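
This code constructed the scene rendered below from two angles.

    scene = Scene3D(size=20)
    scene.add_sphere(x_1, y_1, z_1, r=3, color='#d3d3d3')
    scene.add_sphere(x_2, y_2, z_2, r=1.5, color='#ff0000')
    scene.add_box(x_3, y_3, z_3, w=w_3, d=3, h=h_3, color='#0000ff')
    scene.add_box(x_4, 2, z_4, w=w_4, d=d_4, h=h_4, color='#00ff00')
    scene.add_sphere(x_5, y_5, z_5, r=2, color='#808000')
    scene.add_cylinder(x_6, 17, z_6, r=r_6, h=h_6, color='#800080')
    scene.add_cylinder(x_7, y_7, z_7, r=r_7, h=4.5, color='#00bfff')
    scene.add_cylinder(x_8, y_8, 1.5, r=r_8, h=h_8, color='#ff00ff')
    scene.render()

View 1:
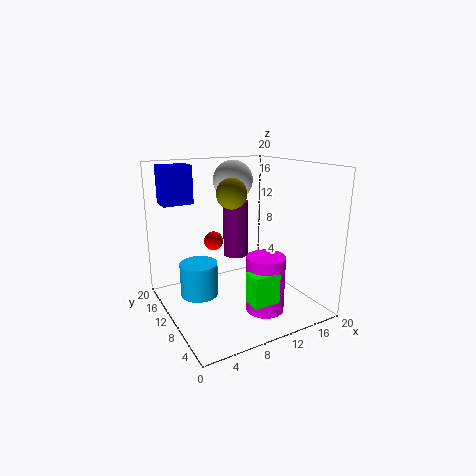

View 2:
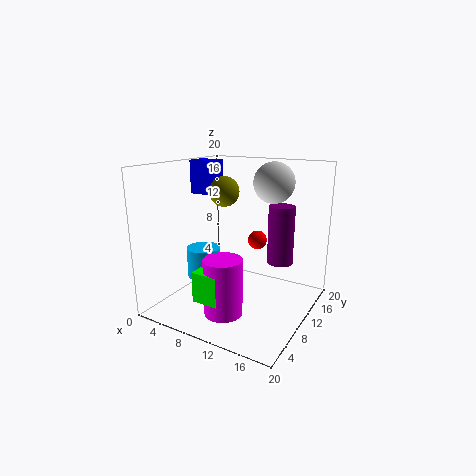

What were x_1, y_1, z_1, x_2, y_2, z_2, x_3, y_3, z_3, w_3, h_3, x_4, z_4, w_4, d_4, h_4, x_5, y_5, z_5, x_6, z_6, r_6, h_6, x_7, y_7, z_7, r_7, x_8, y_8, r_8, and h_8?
x_1 = 12.5; y_1 = 16; z_1 = 17; x_2 = 9.5; y_2 = 17; z_2 = 7.5; x_3 = 0.5; y_3 = 12; z_3 = 15; w_3 = 4; h_3 = 5; x_4 = 8; z_4 = 3.5; w_4 = 3.5; d_4 = 2.5; h_4 = 4; x_5 = 8.5; y_5 = 9; z_5 = 16.5; x_6 = 13.5; z_6 = 4.5; r_6 = 2; h_6 = 9; x_7 = 4; y_7 = 10; z_7 = 3; r_7 = 2.5; x_8 = 11; y_8 = 4.5; r_8 = 2.5; h_8 = 7.5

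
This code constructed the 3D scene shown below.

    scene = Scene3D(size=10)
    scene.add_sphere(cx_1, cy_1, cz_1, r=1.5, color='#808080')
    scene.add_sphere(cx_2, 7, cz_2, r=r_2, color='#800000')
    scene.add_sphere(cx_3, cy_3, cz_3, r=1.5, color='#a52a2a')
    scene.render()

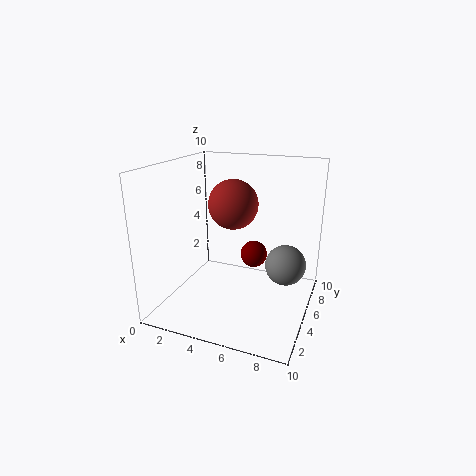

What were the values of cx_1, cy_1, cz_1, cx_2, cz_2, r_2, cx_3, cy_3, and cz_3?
cx_1 = 8; cy_1 = 7; cz_1 = 2.5; cx_2 = 5.5; cz_2 = 3; r_2 = 1; cx_3 = 5.5; cy_3 = 3; cz_3 = 8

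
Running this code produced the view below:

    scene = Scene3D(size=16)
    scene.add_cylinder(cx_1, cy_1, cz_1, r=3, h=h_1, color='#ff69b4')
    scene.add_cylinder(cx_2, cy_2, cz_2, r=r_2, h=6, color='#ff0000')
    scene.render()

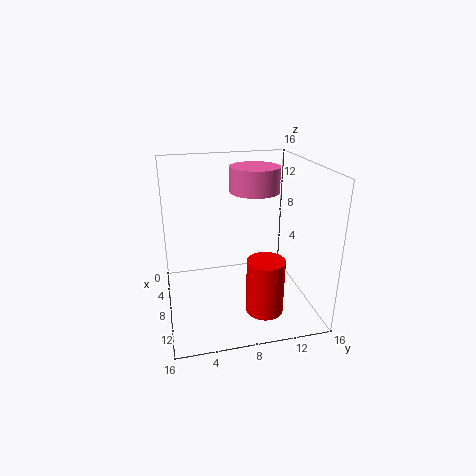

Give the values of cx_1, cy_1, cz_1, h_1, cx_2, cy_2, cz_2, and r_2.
cx_1 = 4, cy_1 = 11, cz_1 = 12, h_1 = 3, cx_2 = 12, cy_2 = 10, cz_2 = 1, r_2 = 2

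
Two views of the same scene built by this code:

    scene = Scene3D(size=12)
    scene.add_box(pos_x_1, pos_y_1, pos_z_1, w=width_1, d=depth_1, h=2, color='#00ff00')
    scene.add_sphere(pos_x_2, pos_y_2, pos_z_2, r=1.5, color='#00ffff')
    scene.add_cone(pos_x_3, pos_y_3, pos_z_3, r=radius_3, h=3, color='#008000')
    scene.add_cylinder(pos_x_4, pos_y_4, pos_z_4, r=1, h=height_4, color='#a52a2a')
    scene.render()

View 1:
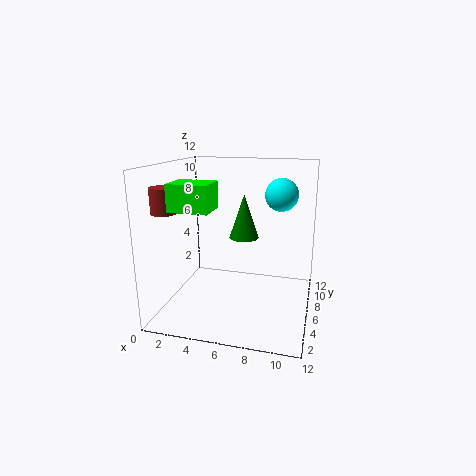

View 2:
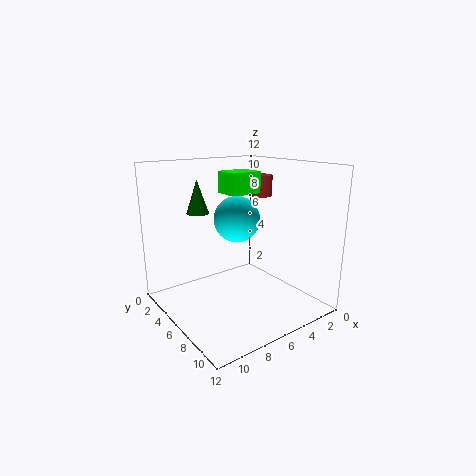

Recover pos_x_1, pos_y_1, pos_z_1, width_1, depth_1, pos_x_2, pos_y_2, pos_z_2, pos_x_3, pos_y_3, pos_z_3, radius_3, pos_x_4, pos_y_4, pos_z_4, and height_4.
pos_x_1 = 2; pos_y_1 = 1.5; pos_z_1 = 9; width_1 = 3; depth_1 = 2.5; pos_x_2 = 9; pos_y_2 = 10; pos_z_2 = 9; pos_x_3 = 7.5; pos_y_3 = 2; pos_z_3 = 7.5; radius_3 = 1; pos_x_4 = 1; pos_y_4 = 3; pos_z_4 = 8.5; height_4 = 2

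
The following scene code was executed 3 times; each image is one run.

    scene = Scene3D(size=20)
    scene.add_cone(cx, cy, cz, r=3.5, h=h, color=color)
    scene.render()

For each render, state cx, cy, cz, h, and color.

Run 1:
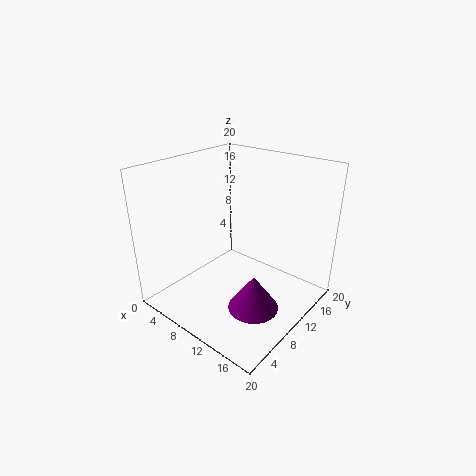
cx = 14
cy = 8.5
cz = 1
h = 5
color = 'purple'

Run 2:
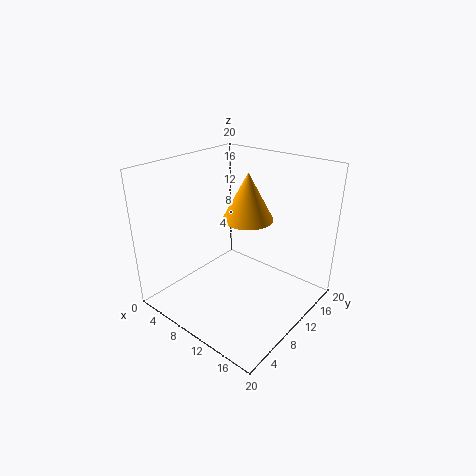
cx = 10.5
cy = 11.5
cz = 12.5
h = 6.5
color = 'orange'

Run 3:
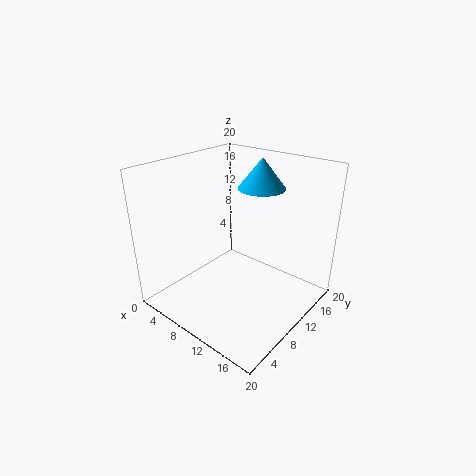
cx = 9.5
cy = 16
cz = 15.5
h = 4.5
color = 'deepskyblue'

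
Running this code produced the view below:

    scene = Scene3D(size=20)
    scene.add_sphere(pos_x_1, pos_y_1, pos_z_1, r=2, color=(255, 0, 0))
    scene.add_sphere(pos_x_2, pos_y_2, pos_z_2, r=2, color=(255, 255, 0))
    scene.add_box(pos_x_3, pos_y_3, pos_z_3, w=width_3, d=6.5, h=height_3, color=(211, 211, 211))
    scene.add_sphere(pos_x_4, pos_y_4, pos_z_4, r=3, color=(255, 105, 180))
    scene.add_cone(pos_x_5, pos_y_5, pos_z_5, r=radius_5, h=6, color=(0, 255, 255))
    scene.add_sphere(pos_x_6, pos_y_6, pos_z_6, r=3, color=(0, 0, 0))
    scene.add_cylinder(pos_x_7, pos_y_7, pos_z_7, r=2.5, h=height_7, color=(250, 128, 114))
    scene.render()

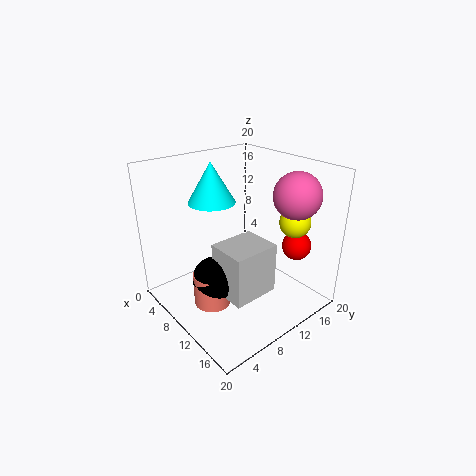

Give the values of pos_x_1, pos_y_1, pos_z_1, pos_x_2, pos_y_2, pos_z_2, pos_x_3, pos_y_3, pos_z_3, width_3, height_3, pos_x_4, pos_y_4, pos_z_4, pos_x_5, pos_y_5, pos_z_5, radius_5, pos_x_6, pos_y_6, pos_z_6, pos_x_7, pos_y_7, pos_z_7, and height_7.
pos_x_1 = 15.5
pos_y_1 = 16
pos_z_1 = 9
pos_x_2 = 16.5
pos_y_2 = 14
pos_z_2 = 13.5
pos_x_3 = 10
pos_y_3 = 5.5
pos_z_3 = 3.5
width_3 = 5.5
height_3 = 7
pos_x_4 = 16.5
pos_y_4 = 14
pos_z_4 = 17
pos_x_5 = 4
pos_y_5 = 10
pos_z_5 = 13.5
radius_5 = 3.5
pos_x_6 = 10.5
pos_y_6 = 5.5
pos_z_6 = 5.5
pos_x_7 = 10.5
pos_y_7 = 5
pos_z_7 = 2
height_7 = 4.5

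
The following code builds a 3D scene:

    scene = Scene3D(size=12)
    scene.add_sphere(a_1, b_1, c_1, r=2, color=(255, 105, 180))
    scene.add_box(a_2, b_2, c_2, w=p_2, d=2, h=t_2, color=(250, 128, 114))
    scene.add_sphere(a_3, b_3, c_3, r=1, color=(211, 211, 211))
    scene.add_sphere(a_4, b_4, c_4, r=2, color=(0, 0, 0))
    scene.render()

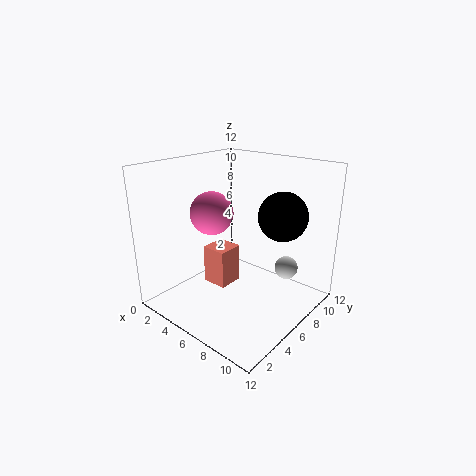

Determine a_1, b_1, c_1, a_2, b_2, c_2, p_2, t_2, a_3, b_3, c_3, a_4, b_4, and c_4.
a_1 = 2; b_1 = 7; c_1 = 7; a_2 = 5; b_2 = 3; c_2 = 3; p_2 = 2; t_2 = 3; a_3 = 9; b_3 = 9; c_3 = 3; a_4 = 9; b_4 = 8; c_4 = 8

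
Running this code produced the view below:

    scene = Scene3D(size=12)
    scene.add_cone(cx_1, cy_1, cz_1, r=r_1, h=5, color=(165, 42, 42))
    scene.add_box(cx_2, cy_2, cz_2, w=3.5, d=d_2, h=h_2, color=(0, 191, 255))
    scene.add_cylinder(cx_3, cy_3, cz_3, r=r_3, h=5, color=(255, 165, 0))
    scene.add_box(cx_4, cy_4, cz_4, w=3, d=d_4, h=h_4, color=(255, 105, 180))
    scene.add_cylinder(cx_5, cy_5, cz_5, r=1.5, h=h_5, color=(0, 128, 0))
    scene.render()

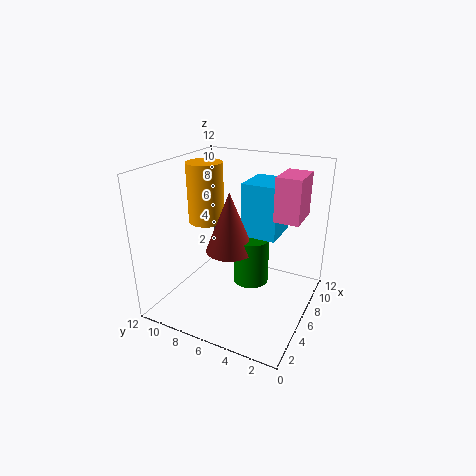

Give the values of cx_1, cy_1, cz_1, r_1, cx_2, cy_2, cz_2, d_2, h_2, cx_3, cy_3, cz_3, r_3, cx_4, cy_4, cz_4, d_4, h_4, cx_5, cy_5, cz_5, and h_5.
cx_1 = 5.5
cy_1 = 6.5
cz_1 = 5
r_1 = 2
cx_2 = 6.5
cy_2 = 3
cz_2 = 6
d_2 = 3
h_2 = 4.5
cx_3 = 6
cy_3 = 9
cz_3 = 7
r_3 = 1.5
cx_4 = 6
cy_4 = 1
cz_4 = 8
d_4 = 2
h_4 = 3.5
cx_5 = 6.5
cy_5 = 5
cz_5 = 2
h_5 = 4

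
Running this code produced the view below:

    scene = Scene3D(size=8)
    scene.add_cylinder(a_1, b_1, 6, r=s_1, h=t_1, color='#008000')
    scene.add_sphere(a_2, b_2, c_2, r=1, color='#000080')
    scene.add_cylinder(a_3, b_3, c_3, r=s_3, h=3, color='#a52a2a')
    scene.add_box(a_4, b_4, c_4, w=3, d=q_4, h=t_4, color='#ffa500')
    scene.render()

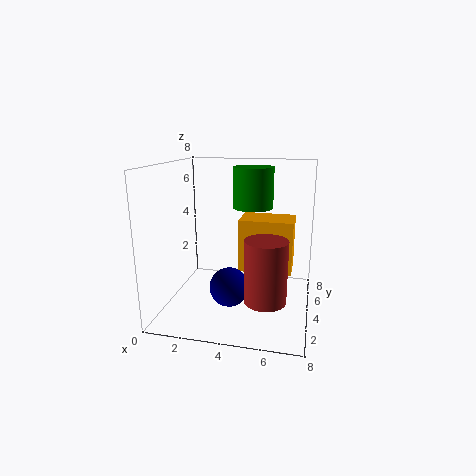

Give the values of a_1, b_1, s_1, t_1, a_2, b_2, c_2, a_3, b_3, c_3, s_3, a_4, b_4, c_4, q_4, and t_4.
a_1 = 5, b_1 = 3, s_1 = 1, t_1 = 2, a_2 = 4, b_2 = 2, c_2 = 2, a_3 = 6, b_3 = 1, c_3 = 2, s_3 = 1, a_4 = 4, b_4 = 4, c_4 = 2, q_4 = 2, t_4 = 3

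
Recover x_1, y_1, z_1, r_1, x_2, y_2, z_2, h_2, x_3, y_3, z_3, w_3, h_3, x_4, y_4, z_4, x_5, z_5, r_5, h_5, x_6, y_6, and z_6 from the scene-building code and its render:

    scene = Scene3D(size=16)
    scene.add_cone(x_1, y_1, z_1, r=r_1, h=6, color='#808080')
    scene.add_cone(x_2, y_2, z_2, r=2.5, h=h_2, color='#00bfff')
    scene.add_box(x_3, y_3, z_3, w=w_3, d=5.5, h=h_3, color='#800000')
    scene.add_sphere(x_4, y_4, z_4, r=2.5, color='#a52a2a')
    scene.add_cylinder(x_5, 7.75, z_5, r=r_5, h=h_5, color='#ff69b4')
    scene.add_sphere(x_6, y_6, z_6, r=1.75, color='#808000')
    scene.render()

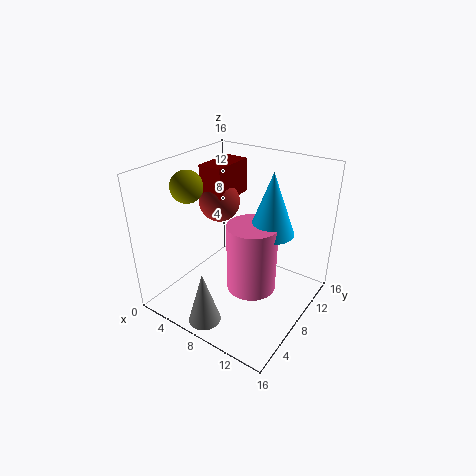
x_1 = 7.5
y_1 = 2.25
z_1 = 0.25
r_1 = 1.75
x_2 = 11.25
y_2 = 9.5
z_2 = 9
h_2 = 6.75
x_3 = 1.5
y_3 = 9.5
z_3 = 10.5
w_3 = 3
h_3 = 4.25
x_4 = 3
y_4 = 11.25
z_4 = 10
x_5 = 10
z_5 = 2.5
r_5 = 2.75
h_5 = 7.75
x_6 = 3.25
y_6 = 5.5
z_6 = 13.75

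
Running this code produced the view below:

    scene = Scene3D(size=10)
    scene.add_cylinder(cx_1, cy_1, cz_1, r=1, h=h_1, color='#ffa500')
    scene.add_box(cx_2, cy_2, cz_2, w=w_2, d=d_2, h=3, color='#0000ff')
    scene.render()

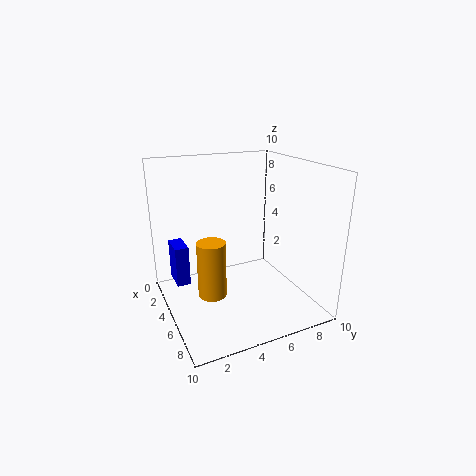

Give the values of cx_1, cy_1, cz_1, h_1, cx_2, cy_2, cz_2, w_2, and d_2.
cx_1 = 5
cy_1 = 3
cz_1 = 1
h_1 = 4
cx_2 = 1
cy_2 = 1
cz_2 = 1
w_2 = 2
d_2 = 1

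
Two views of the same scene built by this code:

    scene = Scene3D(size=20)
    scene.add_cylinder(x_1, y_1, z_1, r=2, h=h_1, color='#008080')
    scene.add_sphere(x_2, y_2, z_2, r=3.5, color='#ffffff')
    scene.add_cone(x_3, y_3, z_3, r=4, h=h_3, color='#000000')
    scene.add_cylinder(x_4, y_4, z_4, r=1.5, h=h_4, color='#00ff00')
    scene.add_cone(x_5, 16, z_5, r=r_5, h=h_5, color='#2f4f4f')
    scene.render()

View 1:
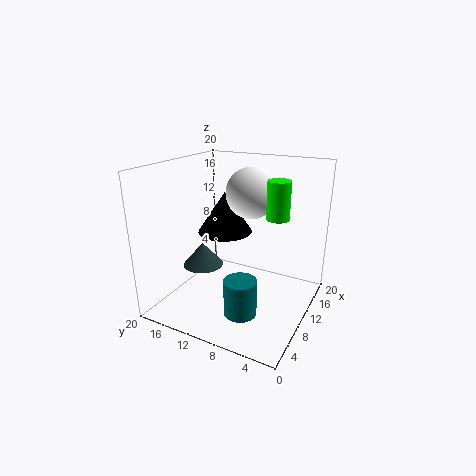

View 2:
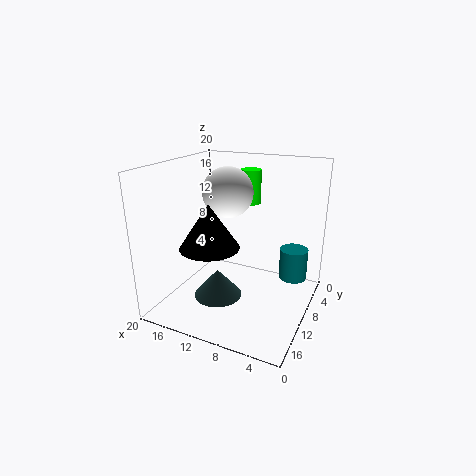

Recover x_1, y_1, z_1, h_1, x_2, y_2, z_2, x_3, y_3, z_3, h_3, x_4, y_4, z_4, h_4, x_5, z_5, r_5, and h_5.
x_1 = 3, y_1 = 6, z_1 = 3.5, h_1 = 4.5, x_2 = 12, y_2 = 9, z_2 = 16, x_3 = 12.5, y_3 = 13.5, z_3 = 9.5, h_3 = 6, x_4 = 10.5, y_4 = 4.5, z_4 = 13.5, h_4 = 5, x_5 = 10, z_5 = 4.5, r_5 = 3, h_5 = 3.5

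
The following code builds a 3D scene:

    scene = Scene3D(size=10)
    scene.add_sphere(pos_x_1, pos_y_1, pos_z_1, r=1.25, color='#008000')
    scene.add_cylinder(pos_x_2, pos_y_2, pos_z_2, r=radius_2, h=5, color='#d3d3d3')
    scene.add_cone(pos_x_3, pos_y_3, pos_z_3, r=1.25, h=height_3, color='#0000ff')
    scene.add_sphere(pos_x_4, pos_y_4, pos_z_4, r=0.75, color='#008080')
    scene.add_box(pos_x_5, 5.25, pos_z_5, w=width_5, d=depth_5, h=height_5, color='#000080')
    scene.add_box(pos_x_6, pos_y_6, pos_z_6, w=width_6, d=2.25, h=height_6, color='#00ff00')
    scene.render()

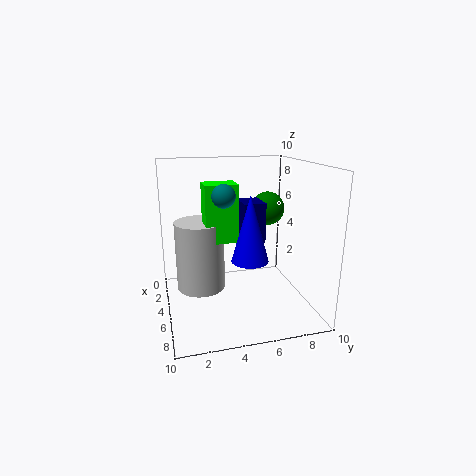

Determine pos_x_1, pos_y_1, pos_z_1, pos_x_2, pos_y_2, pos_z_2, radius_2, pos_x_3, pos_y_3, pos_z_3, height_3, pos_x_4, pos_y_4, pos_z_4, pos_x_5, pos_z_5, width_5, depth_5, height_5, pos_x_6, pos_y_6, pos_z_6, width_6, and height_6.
pos_x_1 = 3.25
pos_y_1 = 7.75
pos_z_1 = 6.5
pos_x_2 = 3.75
pos_y_2 = 2.5
pos_z_2 = 1
radius_2 = 1.75
pos_x_3 = 6.25
pos_y_3 = 5.5
pos_z_3 = 3.75
height_3 = 4.5
pos_x_4 = 6.25
pos_y_4 = 3.75
pos_z_4 = 8.25
pos_x_5 = 3.75
pos_z_5 = 4.75
width_5 = 2
depth_5 = 1.5
height_5 = 2.75
pos_x_6 = 3.5
pos_y_6 = 2.75
pos_z_6 = 4.75
width_6 = 1.75
height_6 = 4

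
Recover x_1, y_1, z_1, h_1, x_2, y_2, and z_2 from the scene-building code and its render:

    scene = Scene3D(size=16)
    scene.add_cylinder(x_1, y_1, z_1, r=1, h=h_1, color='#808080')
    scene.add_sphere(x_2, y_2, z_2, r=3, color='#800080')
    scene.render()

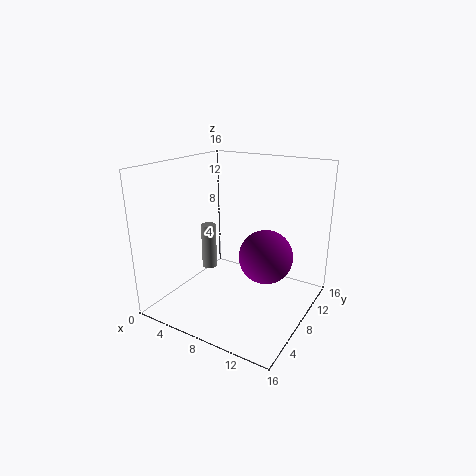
x_1 = 1; y_1 = 12; z_1 = 1; h_1 = 6; x_2 = 11; y_2 = 9; z_2 = 6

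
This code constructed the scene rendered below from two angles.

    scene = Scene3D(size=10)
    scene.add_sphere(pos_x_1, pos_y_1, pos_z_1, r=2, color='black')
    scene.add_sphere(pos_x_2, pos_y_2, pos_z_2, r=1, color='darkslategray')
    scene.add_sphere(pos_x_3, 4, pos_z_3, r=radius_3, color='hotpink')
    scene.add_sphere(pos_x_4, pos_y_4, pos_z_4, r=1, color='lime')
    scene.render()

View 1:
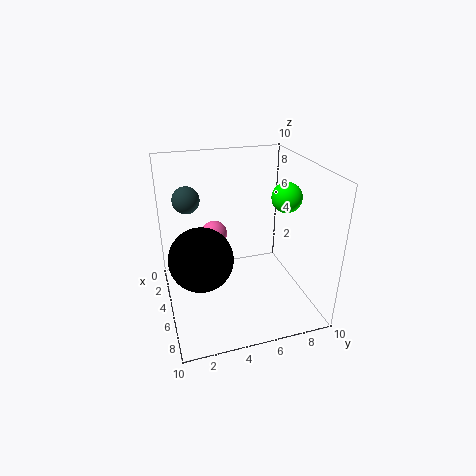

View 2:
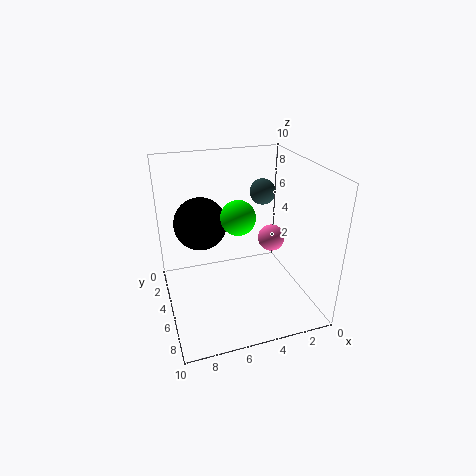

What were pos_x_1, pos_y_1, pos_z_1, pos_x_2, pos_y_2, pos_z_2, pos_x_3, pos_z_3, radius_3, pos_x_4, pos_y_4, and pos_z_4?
pos_x_1 = 7, pos_y_1 = 2, pos_z_1 = 5, pos_x_2 = 2, pos_y_2 = 2, pos_z_2 = 7, pos_x_3 = 2, pos_z_3 = 4, radius_3 = 1, pos_x_4 = 6, pos_y_4 = 8, pos_z_4 = 8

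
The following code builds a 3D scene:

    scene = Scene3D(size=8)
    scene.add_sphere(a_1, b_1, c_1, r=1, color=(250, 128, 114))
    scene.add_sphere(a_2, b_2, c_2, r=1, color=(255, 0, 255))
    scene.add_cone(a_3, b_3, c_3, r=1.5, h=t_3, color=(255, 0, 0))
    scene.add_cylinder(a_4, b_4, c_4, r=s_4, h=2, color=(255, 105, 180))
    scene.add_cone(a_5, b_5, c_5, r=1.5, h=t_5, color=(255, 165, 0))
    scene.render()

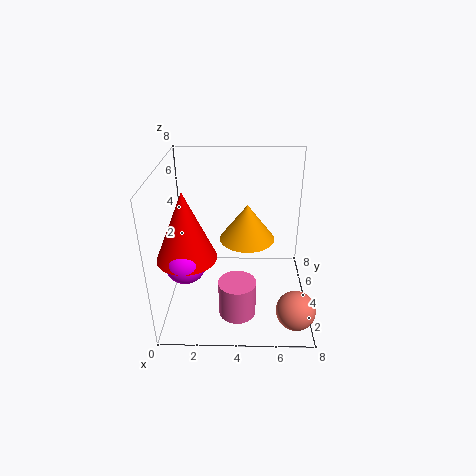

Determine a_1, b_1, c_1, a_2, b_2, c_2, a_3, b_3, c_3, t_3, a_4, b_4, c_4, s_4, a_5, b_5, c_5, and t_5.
a_1 = 7
b_1 = 1
c_1 = 1.5
a_2 = 1.5
b_2 = 1.5
c_2 = 4
a_3 = 1.5
b_3 = 2
c_3 = 4
t_3 = 3.5
a_4 = 4
b_4 = 2
c_4 = 0.5
s_4 = 1
a_5 = 4.5
b_5 = 4
c_5 = 4
t_5 = 2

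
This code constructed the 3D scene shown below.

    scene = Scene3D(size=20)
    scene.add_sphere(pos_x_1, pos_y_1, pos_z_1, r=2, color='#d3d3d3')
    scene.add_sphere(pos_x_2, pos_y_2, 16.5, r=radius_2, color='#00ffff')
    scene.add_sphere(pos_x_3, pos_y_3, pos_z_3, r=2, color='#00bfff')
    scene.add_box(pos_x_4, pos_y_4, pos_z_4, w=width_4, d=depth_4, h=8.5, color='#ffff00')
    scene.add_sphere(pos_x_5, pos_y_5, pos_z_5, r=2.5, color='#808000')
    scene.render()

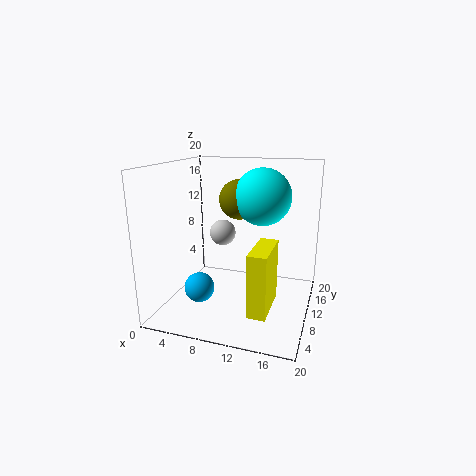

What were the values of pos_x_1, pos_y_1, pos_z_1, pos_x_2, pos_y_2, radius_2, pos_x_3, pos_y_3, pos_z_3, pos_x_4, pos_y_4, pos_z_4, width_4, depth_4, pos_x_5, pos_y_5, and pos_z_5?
pos_x_1 = 6, pos_y_1 = 14.5, pos_z_1 = 9, pos_x_2 = 14, pos_y_2 = 7.5, radius_2 = 3.5, pos_x_3 = 6, pos_y_3 = 5.5, pos_z_3 = 4, pos_x_4 = 13, pos_y_4 = 4, pos_z_4 = 1.5, width_4 = 2.5, depth_4 = 7, pos_x_5 = 11, pos_y_5 = 7.5, pos_z_5 = 16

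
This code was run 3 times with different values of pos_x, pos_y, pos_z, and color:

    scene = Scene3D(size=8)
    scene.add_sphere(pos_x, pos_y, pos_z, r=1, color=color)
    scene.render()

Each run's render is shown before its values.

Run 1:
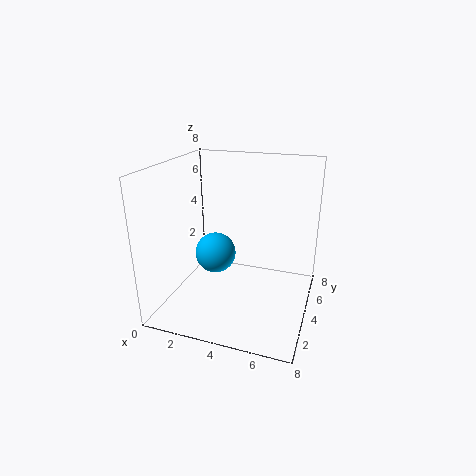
pos_x = 3.5, pos_y = 2, pos_z = 4, color = 'deepskyblue'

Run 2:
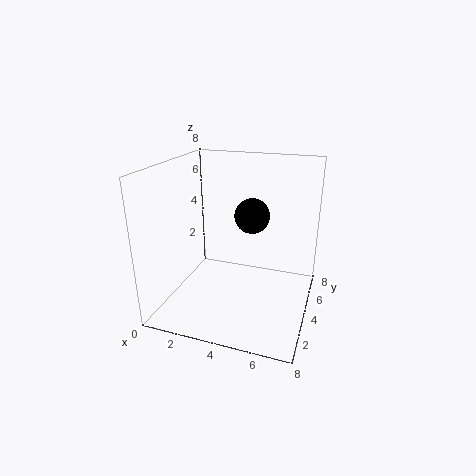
pos_x = 4.5, pos_y = 5, pos_z = 5, color = 'black'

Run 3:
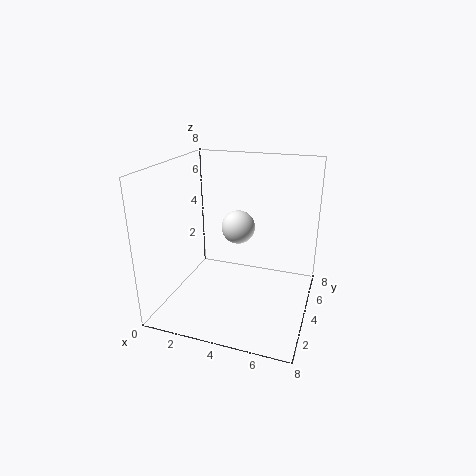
pos_x = 3.5, pos_y = 5.5, pos_z = 4, color = 'white'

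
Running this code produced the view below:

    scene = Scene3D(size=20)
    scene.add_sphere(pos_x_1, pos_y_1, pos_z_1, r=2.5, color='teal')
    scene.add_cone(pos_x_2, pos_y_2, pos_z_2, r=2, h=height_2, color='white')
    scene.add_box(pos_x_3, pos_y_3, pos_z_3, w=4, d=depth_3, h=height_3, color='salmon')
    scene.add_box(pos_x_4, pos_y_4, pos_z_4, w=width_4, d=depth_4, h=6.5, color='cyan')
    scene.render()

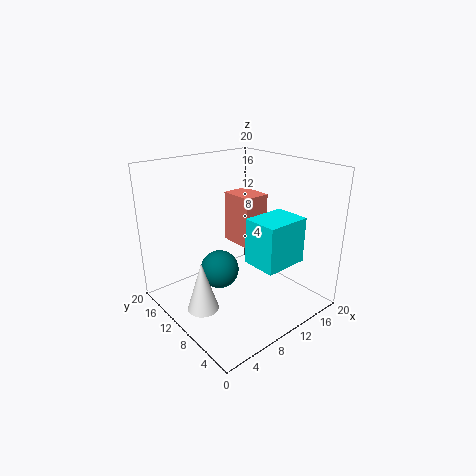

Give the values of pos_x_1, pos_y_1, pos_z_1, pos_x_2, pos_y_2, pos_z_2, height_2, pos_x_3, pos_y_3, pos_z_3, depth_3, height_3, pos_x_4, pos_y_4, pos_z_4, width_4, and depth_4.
pos_x_1 = 6
pos_y_1 = 9
pos_z_1 = 7
pos_x_2 = 2.5
pos_y_2 = 8
pos_z_2 = 3
height_2 = 6.5
pos_x_3 = 12
pos_y_3 = 10.5
pos_z_3 = 7.5
depth_3 = 5
height_3 = 7.5
pos_x_4 = 10.5
pos_y_4 = 4
pos_z_4 = 6.5
width_4 = 6.5
depth_4 = 5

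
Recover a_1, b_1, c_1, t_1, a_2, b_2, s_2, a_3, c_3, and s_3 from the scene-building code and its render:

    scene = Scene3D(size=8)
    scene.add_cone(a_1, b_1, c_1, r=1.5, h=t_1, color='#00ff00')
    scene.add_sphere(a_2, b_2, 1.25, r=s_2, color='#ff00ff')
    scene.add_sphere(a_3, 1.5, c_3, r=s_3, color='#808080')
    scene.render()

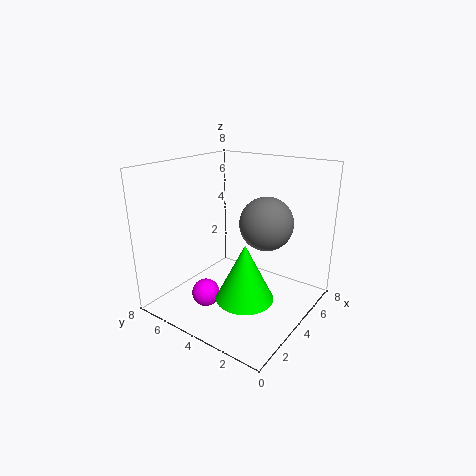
a_1 = 2.5
b_1 = 2.5
c_1 = 1.5
t_1 = 3
a_2 = 2
b_2 = 4.75
s_2 = 0.75
a_3 = 2.75
c_3 = 5.75
s_3 = 1.25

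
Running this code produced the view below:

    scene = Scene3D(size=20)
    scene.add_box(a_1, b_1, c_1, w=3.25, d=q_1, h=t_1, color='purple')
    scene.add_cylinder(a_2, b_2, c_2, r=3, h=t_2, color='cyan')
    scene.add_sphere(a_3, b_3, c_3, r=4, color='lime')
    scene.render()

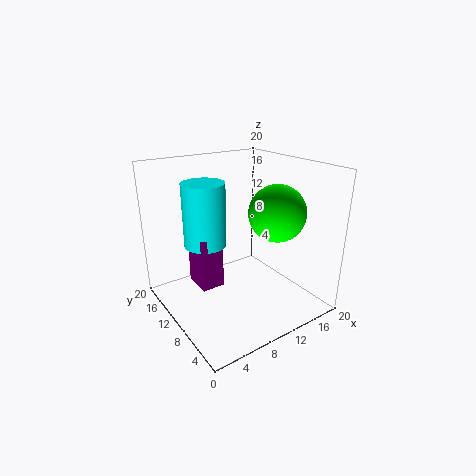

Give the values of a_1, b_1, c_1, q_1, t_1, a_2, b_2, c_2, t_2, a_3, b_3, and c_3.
a_1 = 4.75
b_1 = 10.75
c_1 = 2.75
q_1 = 4.25
t_1 = 7.5
a_2 = 6.75
b_2 = 13.5
c_2 = 8.5
t_2 = 9
a_3 = 15
b_3 = 7.75
c_3 = 13.25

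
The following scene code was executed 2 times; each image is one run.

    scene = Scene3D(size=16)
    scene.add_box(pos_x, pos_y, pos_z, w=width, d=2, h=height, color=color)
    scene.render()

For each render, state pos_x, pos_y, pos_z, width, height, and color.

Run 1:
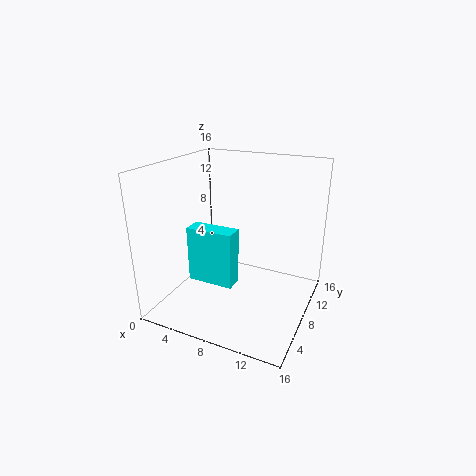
pos_x = 4; pos_y = 4; pos_z = 4; width = 5; height = 6; color = 'cyan'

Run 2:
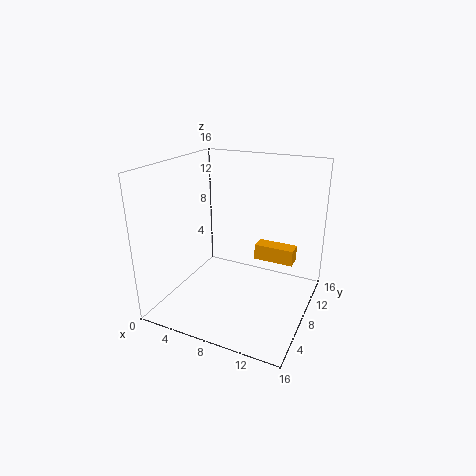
pos_x = 8; pos_y = 13; pos_z = 3; width = 5; height = 2; color = 'orange'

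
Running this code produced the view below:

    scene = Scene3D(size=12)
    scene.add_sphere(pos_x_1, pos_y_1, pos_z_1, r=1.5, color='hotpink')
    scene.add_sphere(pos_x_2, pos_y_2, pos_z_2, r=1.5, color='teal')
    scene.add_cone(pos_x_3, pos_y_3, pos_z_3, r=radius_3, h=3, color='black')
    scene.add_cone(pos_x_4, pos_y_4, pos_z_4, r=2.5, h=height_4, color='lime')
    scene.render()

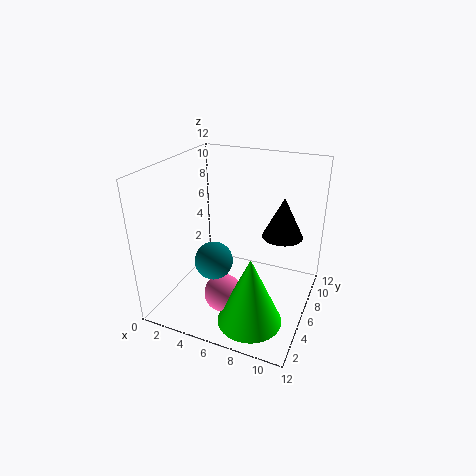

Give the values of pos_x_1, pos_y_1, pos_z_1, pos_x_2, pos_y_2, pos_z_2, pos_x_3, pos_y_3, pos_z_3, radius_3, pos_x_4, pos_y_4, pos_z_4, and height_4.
pos_x_1 = 6, pos_y_1 = 3, pos_z_1 = 2.5, pos_x_2 = 5, pos_y_2 = 3.5, pos_z_2 = 5, pos_x_3 = 10, pos_y_3 = 5, pos_z_3 = 7.5, radius_3 = 1.5, pos_x_4 = 8.5, pos_y_4 = 2.5, pos_z_4 = 1, height_4 = 5.5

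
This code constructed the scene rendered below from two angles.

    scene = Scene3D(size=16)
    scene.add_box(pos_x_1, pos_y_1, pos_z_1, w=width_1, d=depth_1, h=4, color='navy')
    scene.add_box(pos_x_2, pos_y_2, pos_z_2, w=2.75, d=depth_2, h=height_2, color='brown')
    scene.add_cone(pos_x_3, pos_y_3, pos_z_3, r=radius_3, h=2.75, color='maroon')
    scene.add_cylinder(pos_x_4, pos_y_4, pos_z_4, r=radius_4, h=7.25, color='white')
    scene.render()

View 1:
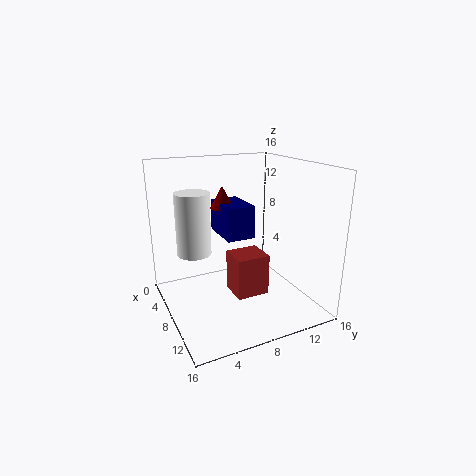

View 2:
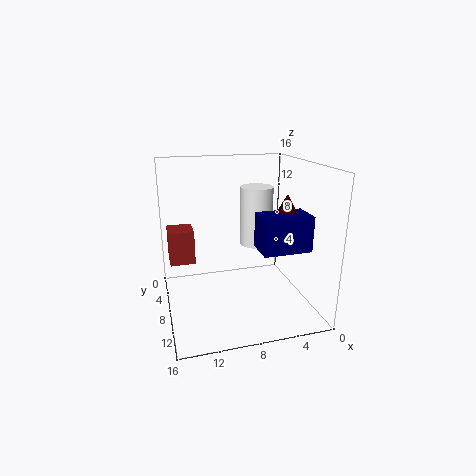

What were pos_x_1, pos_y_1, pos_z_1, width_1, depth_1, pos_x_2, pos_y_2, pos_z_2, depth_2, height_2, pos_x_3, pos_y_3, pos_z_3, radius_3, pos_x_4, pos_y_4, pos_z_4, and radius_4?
pos_x_1 = 0.5, pos_y_1 = 7.75, pos_z_1 = 6.75, width_1 = 5.5, depth_1 = 3.5, pos_x_2 = 12.75, pos_y_2 = 4.5, pos_z_2 = 5.25, depth_2 = 3, height_2 = 3.75, pos_x_3 = 2.5, pos_y_3 = 8.5, pos_z_3 = 10, radius_3 = 1.5, pos_x_4 = 4.5, pos_y_4 = 4, pos_z_4 = 5.5, radius_4 = 2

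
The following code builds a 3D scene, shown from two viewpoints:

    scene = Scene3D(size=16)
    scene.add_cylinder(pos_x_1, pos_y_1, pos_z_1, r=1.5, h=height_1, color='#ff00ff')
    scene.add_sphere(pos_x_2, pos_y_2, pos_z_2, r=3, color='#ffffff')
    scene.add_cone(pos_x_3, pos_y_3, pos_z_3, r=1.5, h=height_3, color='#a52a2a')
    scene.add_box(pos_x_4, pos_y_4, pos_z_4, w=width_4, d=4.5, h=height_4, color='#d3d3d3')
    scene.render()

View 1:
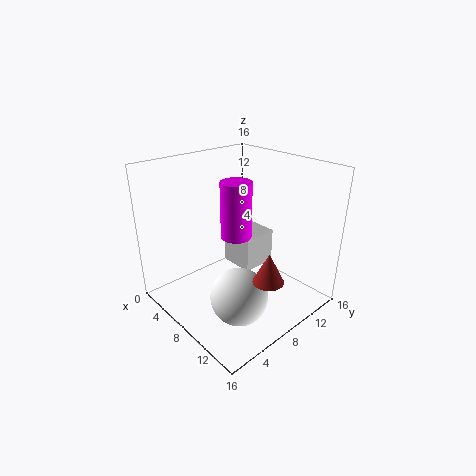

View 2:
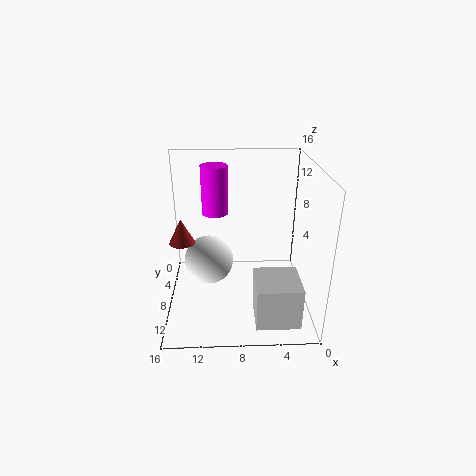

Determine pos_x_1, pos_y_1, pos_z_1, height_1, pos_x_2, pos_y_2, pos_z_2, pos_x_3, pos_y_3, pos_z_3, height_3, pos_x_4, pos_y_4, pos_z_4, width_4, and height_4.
pos_x_1 = 10.5, pos_y_1 = 5.5, pos_z_1 = 10, height_1 = 5.5, pos_x_2 = 11.5, pos_y_2 = 5, pos_z_2 = 3.5, pos_x_3 = 14.5, pos_y_3 = 6, pos_z_3 = 6.5, height_3 = 3, pos_x_4 = 2, pos_y_4 = 11, pos_z_4 = 1.5, width_4 = 4.5, height_4 = 4.5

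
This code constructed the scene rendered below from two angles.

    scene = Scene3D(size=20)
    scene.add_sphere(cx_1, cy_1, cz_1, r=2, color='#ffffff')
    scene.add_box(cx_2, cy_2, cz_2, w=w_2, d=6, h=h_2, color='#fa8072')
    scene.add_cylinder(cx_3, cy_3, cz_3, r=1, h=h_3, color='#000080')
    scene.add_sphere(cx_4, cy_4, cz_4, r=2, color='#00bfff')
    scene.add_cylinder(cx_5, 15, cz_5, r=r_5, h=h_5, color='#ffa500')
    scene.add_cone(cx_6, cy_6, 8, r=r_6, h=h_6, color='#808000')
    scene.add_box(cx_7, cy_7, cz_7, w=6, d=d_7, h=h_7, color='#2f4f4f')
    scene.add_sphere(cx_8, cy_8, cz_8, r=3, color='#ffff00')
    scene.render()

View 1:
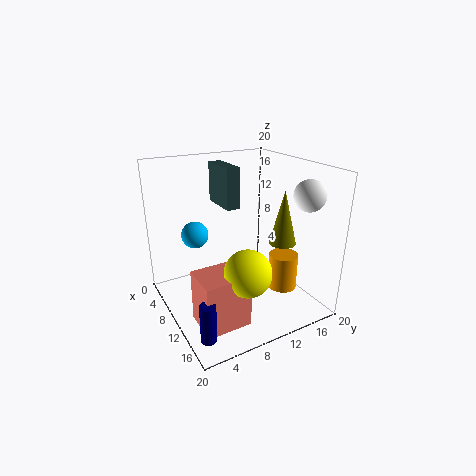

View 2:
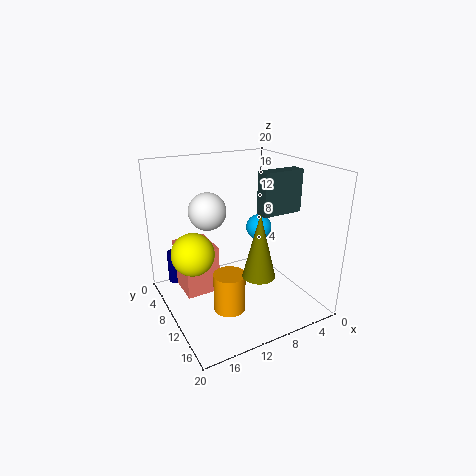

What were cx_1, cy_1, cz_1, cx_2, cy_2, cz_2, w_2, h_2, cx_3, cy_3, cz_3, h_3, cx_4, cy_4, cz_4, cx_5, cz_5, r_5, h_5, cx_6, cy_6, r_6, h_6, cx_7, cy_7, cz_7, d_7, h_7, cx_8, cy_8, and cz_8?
cx_1 = 17, cy_1 = 16, cz_1 = 17, cx_2 = 12, cy_2 = 2, cz_2 = 1, w_2 = 5, h_2 = 7, cx_3 = 17, cy_3 = 2, cz_3 = 1, h_3 = 5, cx_4 = 4, cy_4 = 6, cz_4 = 9, cx_5 = 14, cz_5 = 3, r_5 = 2, h_5 = 5, cx_6 = 11, cy_6 = 17, r_6 = 2, h_6 = 8, cx_7 = 1, cy_7 = 10, cz_7 = 13, d_7 = 2, h_7 = 6, cx_8 = 16, cy_8 = 8, cz_8 = 8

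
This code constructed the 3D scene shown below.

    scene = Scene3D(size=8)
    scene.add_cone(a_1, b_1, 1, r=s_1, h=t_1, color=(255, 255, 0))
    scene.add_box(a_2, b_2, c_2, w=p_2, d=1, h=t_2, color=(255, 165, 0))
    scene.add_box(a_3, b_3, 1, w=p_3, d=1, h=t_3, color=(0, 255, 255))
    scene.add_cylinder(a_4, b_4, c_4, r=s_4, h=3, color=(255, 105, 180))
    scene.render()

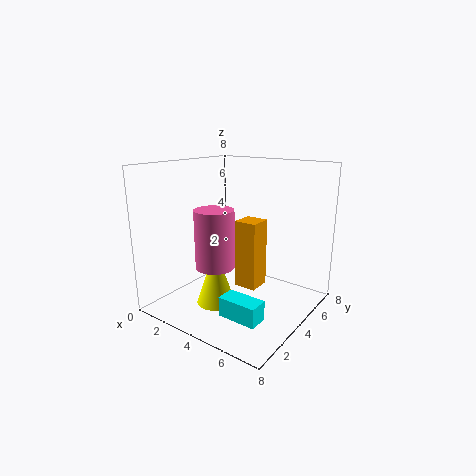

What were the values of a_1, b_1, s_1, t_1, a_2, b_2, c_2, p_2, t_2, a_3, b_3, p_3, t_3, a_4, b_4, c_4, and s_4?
a_1 = 4, b_1 = 2, s_1 = 1, t_1 = 3, a_2 = 6, b_2 = 1, c_2 = 3, p_2 = 1, t_2 = 3, a_3 = 5, b_3 = 1, p_3 = 2, t_3 = 1, a_4 = 4, b_4 = 2, c_4 = 3, s_4 = 1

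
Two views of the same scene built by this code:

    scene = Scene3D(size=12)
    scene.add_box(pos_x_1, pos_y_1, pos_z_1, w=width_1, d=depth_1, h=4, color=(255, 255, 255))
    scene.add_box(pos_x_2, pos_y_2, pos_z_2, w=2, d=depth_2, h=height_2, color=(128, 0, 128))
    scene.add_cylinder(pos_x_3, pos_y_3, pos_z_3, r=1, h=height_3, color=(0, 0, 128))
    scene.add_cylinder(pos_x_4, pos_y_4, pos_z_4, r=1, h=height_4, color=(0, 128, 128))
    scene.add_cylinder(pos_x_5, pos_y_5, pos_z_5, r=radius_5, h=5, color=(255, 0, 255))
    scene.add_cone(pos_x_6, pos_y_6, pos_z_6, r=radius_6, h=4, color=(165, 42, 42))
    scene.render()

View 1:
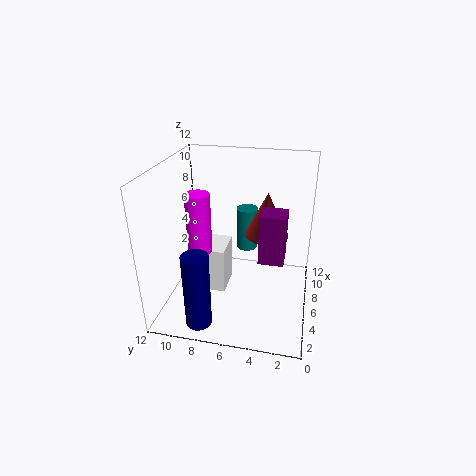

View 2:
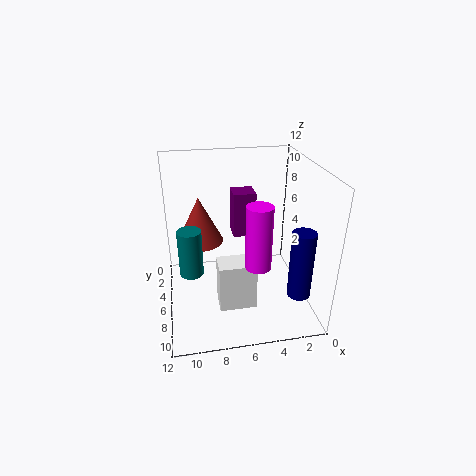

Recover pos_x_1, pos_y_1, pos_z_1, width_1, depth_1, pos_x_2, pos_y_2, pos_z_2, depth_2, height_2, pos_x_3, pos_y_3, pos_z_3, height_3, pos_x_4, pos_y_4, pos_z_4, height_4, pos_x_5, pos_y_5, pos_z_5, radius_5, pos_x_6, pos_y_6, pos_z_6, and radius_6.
pos_x_1 = 5; pos_y_1 = 7; pos_z_1 = 1; width_1 = 3; depth_1 = 2; pos_x_2 = 4; pos_y_2 = 2; pos_z_2 = 5; depth_2 = 2; height_2 = 4; pos_x_3 = 1; pos_y_3 = 8; pos_z_3 = 1; height_3 = 6; pos_x_4 = 10; pos_y_4 = 6; pos_z_4 = 3; height_4 = 4; pos_x_5 = 5; pos_y_5 = 9; pos_z_5 = 5; radius_5 = 1; pos_x_6 = 9; pos_y_6 = 4; pos_z_6 = 5; radius_6 = 2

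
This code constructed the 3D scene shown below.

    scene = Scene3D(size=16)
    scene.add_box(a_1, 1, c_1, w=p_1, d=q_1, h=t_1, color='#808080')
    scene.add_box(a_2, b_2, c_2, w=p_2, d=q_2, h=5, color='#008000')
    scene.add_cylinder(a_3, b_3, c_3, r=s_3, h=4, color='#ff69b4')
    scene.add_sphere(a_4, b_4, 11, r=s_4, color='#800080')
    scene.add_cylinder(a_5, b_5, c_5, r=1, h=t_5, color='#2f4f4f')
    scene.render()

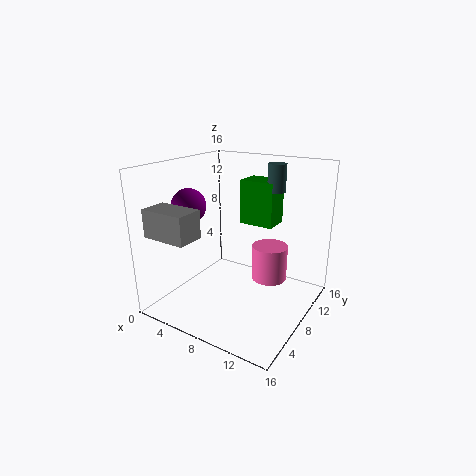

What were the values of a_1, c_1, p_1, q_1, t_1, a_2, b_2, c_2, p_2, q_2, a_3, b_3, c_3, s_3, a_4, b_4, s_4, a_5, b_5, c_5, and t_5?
a_1 = 1, c_1 = 9, p_1 = 5, q_1 = 3, t_1 = 3, a_2 = 7, b_2 = 10, c_2 = 9, p_2 = 4, q_2 = 3, a_3 = 11, b_3 = 10, c_3 = 3, s_3 = 2, a_4 = 2, b_4 = 7, s_4 = 2, a_5 = 11, b_5 = 11, c_5 = 13, t_5 = 3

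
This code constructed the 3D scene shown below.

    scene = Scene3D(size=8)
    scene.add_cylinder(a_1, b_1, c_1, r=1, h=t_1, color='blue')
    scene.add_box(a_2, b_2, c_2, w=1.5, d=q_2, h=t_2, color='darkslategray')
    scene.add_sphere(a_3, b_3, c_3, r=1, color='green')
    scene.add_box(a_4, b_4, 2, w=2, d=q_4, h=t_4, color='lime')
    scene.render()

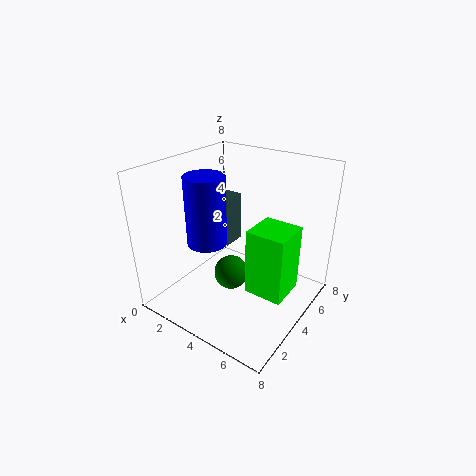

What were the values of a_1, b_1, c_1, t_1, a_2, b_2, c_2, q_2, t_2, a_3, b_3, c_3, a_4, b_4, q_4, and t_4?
a_1 = 3.5
b_1 = 2
c_1 = 4.5
t_1 = 3.5
a_2 = 1
b_2 = 5
c_2 = 2.5
q_2 = 1.5
t_2 = 3
a_3 = 3.5
b_3 = 4
c_3 = 1.5
a_4 = 5.5
b_4 = 2.5
q_4 = 2
t_4 = 3.5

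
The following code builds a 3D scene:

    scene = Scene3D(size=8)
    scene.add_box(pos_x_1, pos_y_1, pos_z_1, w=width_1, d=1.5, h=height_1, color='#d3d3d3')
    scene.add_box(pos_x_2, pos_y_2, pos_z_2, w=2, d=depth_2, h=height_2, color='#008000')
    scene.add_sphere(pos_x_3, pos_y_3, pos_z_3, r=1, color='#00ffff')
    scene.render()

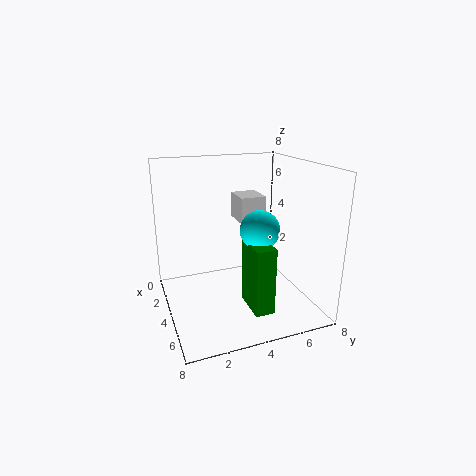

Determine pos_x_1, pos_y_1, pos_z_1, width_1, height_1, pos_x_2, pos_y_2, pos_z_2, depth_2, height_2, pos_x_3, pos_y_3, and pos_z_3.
pos_x_1 = 1.5, pos_y_1 = 4.5, pos_z_1 = 4.5, width_1 = 1.75, height_1 = 1.5, pos_x_2 = 5.25, pos_y_2 = 3.75, pos_z_2 = 1, depth_2 = 1, height_2 = 3.5, pos_x_3 = 5.75, pos_y_3 = 4.5, pos_z_3 = 5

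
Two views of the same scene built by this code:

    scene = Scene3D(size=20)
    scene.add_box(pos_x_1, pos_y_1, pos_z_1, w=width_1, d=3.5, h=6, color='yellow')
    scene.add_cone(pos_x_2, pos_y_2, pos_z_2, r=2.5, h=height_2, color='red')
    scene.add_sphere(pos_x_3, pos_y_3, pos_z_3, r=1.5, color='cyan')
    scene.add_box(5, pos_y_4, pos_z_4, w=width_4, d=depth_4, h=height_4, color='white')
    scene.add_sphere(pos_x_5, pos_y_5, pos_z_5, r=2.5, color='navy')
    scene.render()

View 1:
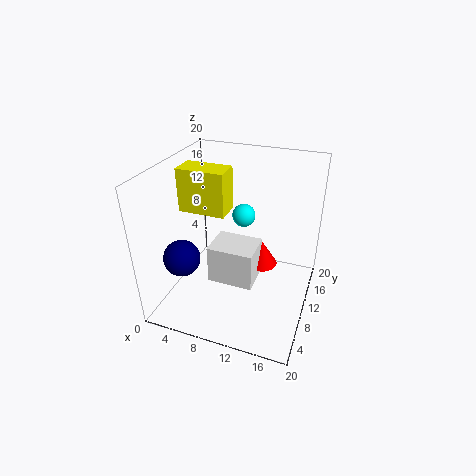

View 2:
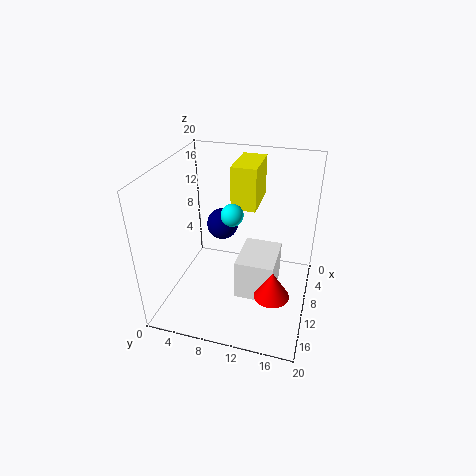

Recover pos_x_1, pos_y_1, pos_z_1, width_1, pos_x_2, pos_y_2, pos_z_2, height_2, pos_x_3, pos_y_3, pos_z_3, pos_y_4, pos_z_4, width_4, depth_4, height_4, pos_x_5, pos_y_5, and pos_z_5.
pos_x_1 = 2
pos_y_1 = 8.5
pos_z_1 = 13.5
width_1 = 6.5
pos_x_2 = 12
pos_y_2 = 15.5
pos_z_2 = 2.5
height_2 = 4
pos_x_3 = 11
pos_y_3 = 9.5
pos_z_3 = 14
pos_y_4 = 10
pos_z_4 = 1
width_4 = 7
depth_4 = 5.5
height_4 = 6
pos_x_5 = 3.5
pos_y_5 = 5.5
pos_z_5 = 8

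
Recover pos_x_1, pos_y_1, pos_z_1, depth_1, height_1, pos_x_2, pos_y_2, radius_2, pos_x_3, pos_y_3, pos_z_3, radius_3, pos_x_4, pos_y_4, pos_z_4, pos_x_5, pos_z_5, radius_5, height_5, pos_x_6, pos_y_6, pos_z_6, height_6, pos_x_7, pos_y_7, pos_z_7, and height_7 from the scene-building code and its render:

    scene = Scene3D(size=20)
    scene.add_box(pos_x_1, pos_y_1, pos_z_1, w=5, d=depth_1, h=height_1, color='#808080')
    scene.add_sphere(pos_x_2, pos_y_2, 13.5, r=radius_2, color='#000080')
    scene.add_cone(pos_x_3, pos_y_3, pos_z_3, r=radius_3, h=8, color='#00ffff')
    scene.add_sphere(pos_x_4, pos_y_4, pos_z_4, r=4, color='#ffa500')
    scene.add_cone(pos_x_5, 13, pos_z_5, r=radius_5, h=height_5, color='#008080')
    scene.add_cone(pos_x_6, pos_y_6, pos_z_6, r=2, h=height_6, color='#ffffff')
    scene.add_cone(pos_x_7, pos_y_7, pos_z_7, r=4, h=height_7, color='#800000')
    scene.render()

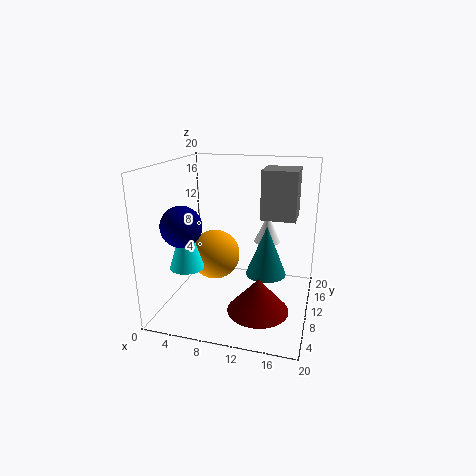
pos_x_1 = 12.5, pos_y_1 = 12.5, pos_z_1 = 12, depth_1 = 5, height_1 = 7, pos_x_2 = 5, pos_y_2 = 3, radius_2 = 2.5, pos_x_3 = 2.5, pos_y_3 = 9, pos_z_3 = 5, radius_3 = 2.5, pos_x_4 = 4.5, pos_y_4 = 15.5, pos_z_4 = 4.5, pos_x_5 = 13.5, pos_z_5 = 3.5, radius_5 = 3, height_5 = 7.5, pos_x_6 = 13, pos_y_6 = 16, pos_z_6 = 7.5, height_6 = 4.5, pos_x_7 = 14, pos_y_7 = 5.5, pos_z_7 = 2, height_7 = 4.5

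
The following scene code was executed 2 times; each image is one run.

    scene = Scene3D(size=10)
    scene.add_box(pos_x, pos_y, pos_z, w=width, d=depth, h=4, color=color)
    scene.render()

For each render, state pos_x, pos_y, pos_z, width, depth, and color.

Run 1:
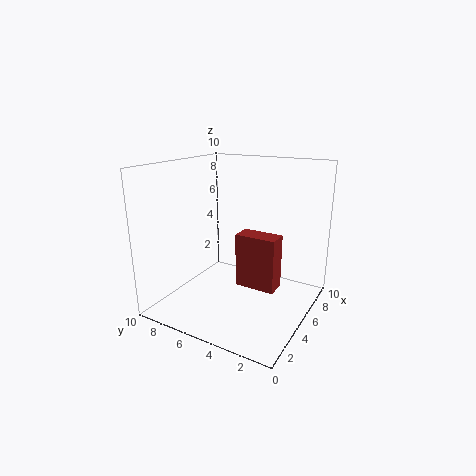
pos_x = 5.5; pos_y = 2.5; pos_z = 1; width = 1.5; depth = 3; color = 'brown'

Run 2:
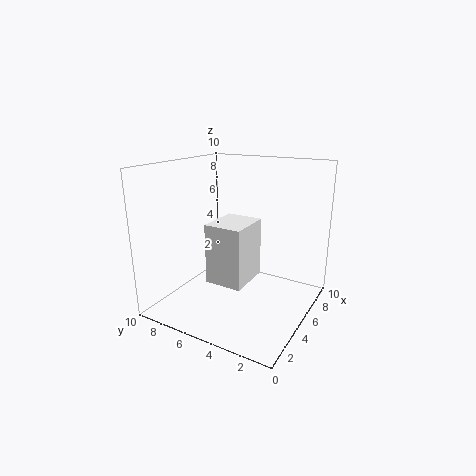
pos_x = 2.5; pos_y = 3.5; pos_z = 2.5; width = 3; depth = 2.5; color = 'white'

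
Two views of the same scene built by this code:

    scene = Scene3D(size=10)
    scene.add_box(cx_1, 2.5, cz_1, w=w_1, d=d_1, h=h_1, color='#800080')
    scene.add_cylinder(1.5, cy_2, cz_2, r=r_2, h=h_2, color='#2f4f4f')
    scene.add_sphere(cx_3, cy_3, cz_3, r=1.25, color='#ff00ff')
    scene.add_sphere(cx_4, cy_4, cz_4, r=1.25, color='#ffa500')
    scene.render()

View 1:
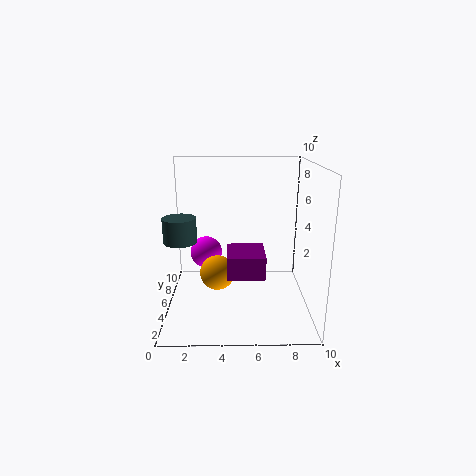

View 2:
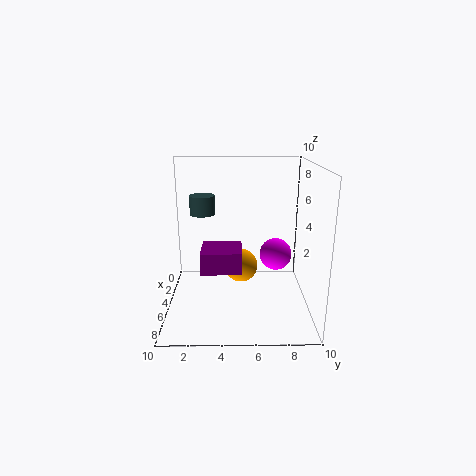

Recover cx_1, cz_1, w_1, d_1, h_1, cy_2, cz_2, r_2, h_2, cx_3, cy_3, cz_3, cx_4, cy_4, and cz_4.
cx_1 = 4.25
cz_1 = 3
w_1 = 2.5
d_1 = 2.75
h_1 = 1.5
cy_2 = 2.25
cz_2 = 5.75
r_2 = 1
h_2 = 1.5
cx_3 = 2.5
cy_3 = 8
cz_3 = 2.75
cx_4 = 3.5
cy_4 = 5.25
cz_4 = 2.25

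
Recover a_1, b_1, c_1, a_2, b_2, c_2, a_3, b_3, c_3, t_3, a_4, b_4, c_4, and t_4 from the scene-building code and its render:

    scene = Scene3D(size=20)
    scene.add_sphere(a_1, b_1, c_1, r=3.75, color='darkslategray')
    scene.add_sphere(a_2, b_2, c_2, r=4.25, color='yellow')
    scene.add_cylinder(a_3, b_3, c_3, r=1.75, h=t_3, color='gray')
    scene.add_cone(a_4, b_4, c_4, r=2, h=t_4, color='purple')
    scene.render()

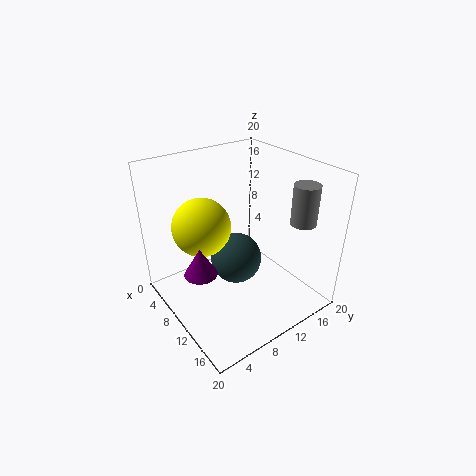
a_1 = 8.5, b_1 = 10.75, c_1 = 5.5, a_2 = 5.25, b_2 = 7, c_2 = 10.5, a_3 = 15.5, b_3 = 16.75, c_3 = 12.5, t_3 = 5.5, a_4 = 13, b_4 = 2.25, c_4 = 9.25, t_4 = 3.5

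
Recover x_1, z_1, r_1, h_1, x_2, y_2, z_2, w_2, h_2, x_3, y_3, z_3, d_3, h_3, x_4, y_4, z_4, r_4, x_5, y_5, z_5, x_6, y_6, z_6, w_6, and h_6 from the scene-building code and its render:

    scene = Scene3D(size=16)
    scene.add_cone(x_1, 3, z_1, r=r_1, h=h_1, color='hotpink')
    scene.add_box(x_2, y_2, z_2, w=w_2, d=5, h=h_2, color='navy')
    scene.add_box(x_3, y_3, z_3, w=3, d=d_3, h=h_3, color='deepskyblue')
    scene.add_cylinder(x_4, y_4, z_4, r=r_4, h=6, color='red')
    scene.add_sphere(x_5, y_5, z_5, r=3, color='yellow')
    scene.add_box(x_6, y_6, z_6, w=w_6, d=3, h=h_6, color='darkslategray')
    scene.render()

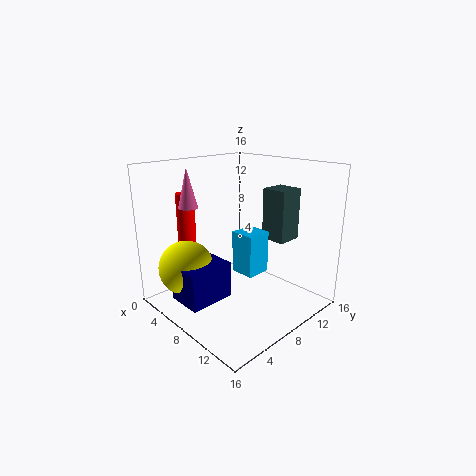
x_1 = 6; z_1 = 12; r_1 = 1; h_1 = 4; x_2 = 5; y_2 = 1; z_2 = 2; w_2 = 4; h_2 = 4; x_3 = 6; y_3 = 9; z_3 = 3; d_3 = 3; h_3 = 5; x_4 = 4; y_4 = 4; z_4 = 7; r_4 = 1; x_5 = 5; y_5 = 3; z_5 = 5; x_6 = 8; y_6 = 12; z_6 = 7; w_6 = 3; h_6 = 6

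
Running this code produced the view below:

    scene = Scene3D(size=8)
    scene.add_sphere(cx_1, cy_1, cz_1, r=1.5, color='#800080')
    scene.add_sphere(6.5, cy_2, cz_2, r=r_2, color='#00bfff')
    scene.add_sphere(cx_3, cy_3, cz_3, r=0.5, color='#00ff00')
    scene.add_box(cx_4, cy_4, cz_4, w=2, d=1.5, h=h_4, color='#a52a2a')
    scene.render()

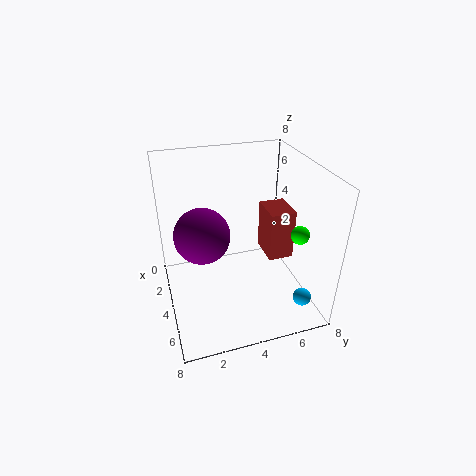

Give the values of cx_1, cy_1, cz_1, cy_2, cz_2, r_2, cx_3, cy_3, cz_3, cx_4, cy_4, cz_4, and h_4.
cx_1 = 4; cy_1 = 2; cz_1 = 4.5; cy_2 = 7; cz_2 = 1; r_2 = 0.5; cx_3 = 5.5; cy_3 = 7; cz_3 = 4.5; cx_4 = 2; cy_4 = 6; cz_4 = 2; h_4 = 3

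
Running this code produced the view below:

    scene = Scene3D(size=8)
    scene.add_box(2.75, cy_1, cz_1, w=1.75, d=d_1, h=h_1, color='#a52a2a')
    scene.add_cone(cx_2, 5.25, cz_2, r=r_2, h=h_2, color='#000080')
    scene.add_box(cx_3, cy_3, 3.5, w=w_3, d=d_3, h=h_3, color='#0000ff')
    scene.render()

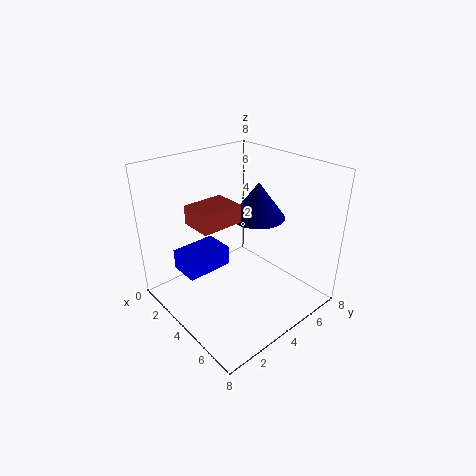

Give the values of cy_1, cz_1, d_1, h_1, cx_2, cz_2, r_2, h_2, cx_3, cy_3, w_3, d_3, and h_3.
cy_1 = 1.5, cz_1 = 5.25, d_1 = 2.25, h_1 = 1, cx_2 = 4.25, cz_2 = 5, r_2 = 1.5, h_2 = 2, cx_3 = 3.5, cy_3 = 0.25, w_3 = 1.5, d_3 = 2.25, h_3 = 1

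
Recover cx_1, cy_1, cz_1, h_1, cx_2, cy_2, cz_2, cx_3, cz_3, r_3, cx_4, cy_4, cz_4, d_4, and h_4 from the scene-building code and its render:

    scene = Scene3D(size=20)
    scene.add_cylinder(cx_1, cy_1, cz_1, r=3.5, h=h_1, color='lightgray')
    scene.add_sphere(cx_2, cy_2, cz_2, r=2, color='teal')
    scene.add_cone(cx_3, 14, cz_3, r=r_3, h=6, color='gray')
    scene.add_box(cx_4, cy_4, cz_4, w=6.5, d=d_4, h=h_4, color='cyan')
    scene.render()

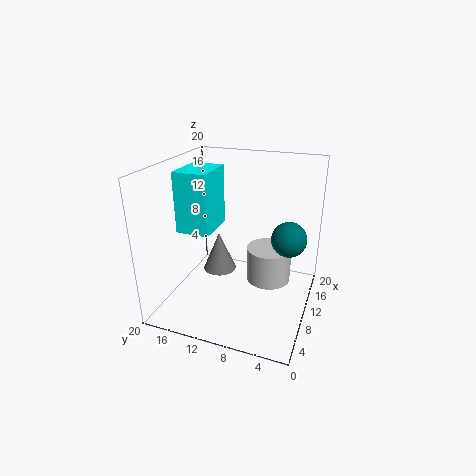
cx_1 = 16
cy_1 = 7
cz_1 = 0.5
h_1 = 5.5
cx_2 = 5
cy_2 = 2
cz_2 = 13.5
cx_3 = 12.5
cz_3 = 3
r_3 = 2.5
cx_4 = 9.5
cy_4 = 14.5
cz_4 = 9.5
d_4 = 5
h_4 = 9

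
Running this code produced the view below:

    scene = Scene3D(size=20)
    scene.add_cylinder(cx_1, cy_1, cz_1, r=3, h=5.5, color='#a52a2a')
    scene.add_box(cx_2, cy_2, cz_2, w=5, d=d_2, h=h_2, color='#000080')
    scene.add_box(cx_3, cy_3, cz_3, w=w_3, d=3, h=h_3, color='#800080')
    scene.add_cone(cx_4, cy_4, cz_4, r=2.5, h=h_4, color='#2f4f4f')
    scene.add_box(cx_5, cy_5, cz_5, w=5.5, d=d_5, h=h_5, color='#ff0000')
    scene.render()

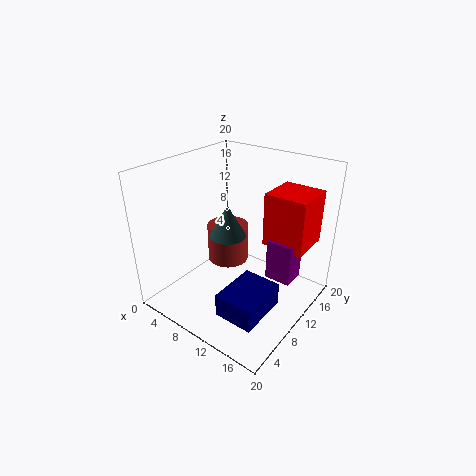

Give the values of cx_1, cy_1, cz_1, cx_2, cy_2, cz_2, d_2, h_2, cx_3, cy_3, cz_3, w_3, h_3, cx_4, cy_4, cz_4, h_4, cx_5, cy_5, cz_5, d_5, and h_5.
cx_1 = 7, cy_1 = 11.5, cz_1 = 5, cx_2 = 13, cy_2 = 1.5, cz_2 = 4, d_2 = 6.5, h_2 = 3, cx_3 = 15, cy_3 = 9.5, cz_3 = 6, w_3 = 3.5, h_3 = 5.5, cx_4 = 9, cy_4 = 9, cz_4 = 10.5, h_4 = 4.5, cx_5 = 14, cy_5 = 10, cz_5 = 10.5, d_5 = 5.5, h_5 = 7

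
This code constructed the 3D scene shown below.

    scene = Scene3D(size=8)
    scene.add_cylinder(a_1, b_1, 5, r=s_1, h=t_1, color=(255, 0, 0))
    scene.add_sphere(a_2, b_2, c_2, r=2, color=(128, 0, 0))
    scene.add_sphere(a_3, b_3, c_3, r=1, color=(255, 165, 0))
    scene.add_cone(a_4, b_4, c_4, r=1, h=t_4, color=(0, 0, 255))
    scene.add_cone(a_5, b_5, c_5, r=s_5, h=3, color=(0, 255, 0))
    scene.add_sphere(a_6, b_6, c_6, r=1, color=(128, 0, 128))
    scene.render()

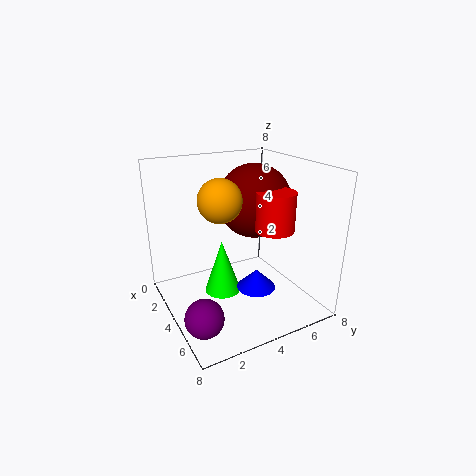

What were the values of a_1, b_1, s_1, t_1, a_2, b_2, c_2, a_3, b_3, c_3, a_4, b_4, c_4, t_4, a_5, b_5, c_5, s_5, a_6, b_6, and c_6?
a_1 = 6
b_1 = 5
s_1 = 1
t_1 = 2
a_2 = 4
b_2 = 5
c_2 = 6
a_3 = 6
b_3 = 2
c_3 = 7
a_4 = 6
b_4 = 4
c_4 = 2
t_4 = 1
a_5 = 4
b_5 = 3
c_5 = 1
s_5 = 1
a_6 = 6
b_6 = 1
c_6 = 1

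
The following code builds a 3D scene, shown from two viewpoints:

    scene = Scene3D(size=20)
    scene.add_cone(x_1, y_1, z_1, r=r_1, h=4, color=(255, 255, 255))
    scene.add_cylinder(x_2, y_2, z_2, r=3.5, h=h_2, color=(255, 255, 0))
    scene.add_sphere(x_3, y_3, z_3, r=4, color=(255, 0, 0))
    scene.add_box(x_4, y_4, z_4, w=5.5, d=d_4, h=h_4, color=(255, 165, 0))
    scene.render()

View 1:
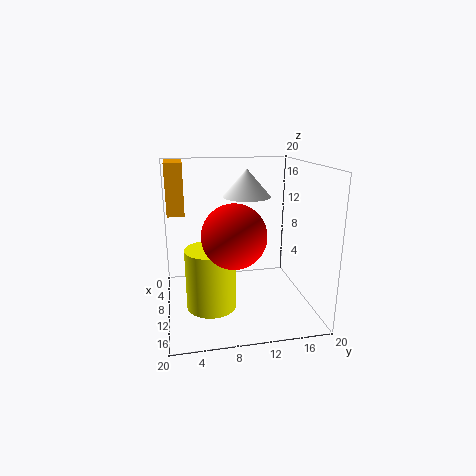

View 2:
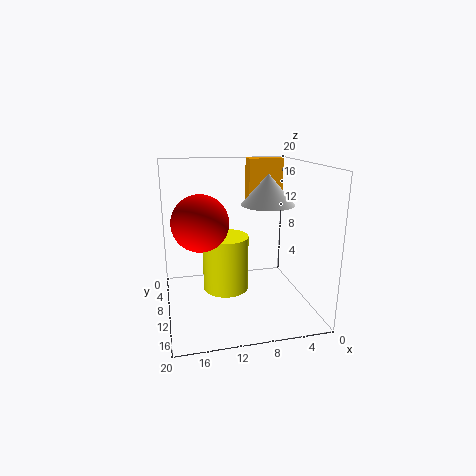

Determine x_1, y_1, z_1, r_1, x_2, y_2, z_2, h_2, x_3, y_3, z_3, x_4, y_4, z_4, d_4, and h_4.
x_1 = 6.5; y_1 = 12; z_1 = 15; r_1 = 3.5; x_2 = 11; y_2 = 6; z_2 = 0.5; h_2 = 8.5; x_3 = 15; y_3 = 8.5; z_3 = 12; x_4 = 1; y_4 = 0.5; z_4 = 12.5; d_4 = 2.5; h_4 = 7.5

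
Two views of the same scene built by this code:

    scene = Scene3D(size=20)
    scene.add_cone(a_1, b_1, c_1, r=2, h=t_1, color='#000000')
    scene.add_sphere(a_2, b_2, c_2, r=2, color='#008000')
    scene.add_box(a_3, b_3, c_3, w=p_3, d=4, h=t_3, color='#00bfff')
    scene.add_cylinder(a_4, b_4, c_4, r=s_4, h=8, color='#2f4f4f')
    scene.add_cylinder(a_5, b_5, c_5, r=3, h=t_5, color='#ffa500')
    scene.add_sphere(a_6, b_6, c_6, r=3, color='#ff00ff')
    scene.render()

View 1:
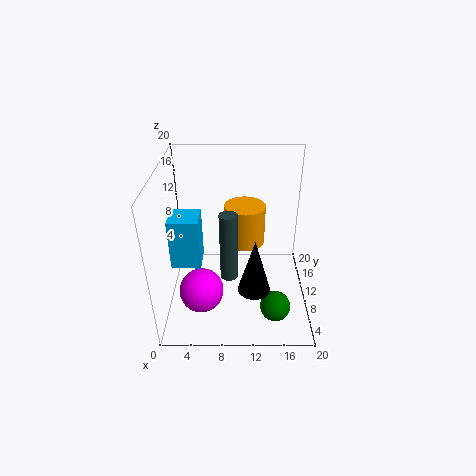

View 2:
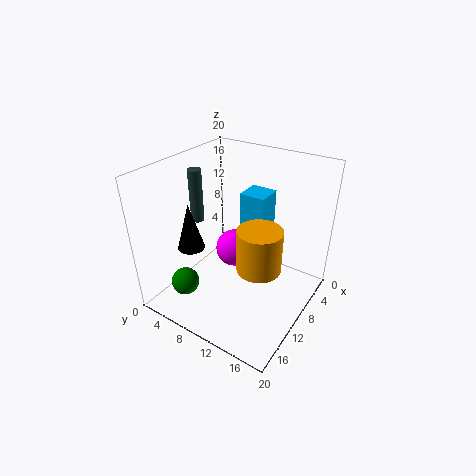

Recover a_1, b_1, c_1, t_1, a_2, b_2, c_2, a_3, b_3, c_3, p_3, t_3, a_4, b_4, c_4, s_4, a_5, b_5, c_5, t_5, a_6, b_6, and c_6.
a_1 = 12
b_1 = 3
c_1 = 7
t_1 = 7
a_2 = 15
b_2 = 4
c_2 = 3
a_3 = 1
b_3 = 7
c_3 = 7
p_3 = 4
t_3 = 7
a_4 = 9
b_4 = 2
c_4 = 10
s_4 = 1
a_5 = 11
b_5 = 14
c_5 = 7
t_5 = 6
a_6 = 5
b_6 = 6
c_6 = 4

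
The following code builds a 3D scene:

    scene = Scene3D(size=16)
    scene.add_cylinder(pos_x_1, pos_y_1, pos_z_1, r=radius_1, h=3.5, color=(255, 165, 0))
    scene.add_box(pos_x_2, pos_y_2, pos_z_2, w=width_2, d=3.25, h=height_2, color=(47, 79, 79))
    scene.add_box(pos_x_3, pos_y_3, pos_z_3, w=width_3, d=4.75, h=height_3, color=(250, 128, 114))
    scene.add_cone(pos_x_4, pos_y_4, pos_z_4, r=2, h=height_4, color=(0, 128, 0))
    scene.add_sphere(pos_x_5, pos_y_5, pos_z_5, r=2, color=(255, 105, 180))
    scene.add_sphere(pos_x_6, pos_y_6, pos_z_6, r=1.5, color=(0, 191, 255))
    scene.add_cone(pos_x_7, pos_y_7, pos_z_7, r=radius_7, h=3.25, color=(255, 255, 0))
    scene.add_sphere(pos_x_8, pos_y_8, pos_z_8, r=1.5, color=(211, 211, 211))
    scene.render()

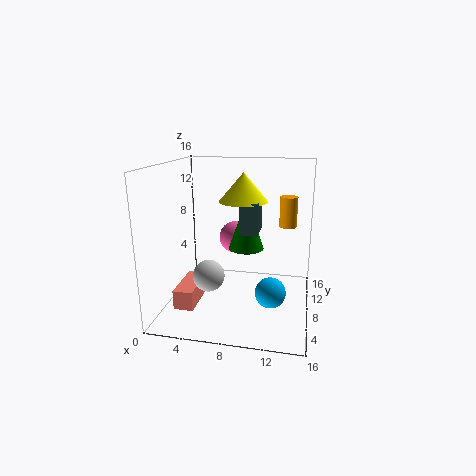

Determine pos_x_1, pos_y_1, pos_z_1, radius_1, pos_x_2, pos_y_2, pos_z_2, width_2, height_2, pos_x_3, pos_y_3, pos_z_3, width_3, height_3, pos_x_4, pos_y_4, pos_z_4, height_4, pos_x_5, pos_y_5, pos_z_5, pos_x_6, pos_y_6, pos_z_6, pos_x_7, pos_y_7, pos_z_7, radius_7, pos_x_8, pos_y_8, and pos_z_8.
pos_x_1 = 13.25; pos_y_1 = 11; pos_z_1 = 8.75; radius_1 = 1; pos_x_2 = 8.25; pos_y_2 = 7.5; pos_z_2 = 8.5; width_2 = 2; height_2 = 3.5; pos_x_3 = 2.75; pos_y_3 = 1.5; pos_z_3 = 2.25; width_3 = 2; height_3 = 2; pos_x_4 = 8.75; pos_y_4 = 9; pos_z_4 = 6.5; height_4 = 5.75; pos_x_5 = 6.5; pos_y_5 = 13.25; pos_z_5 = 6.25; pos_x_6 = 12.25; pos_y_6 = 3.25; pos_z_6 = 4.25; pos_x_7 = 8.25; pos_y_7 = 9.75; pos_z_7 = 11.75; radius_7 = 2.75; pos_x_8 = 6.5; pos_y_8 = 1.75; pos_z_8 = 6.25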